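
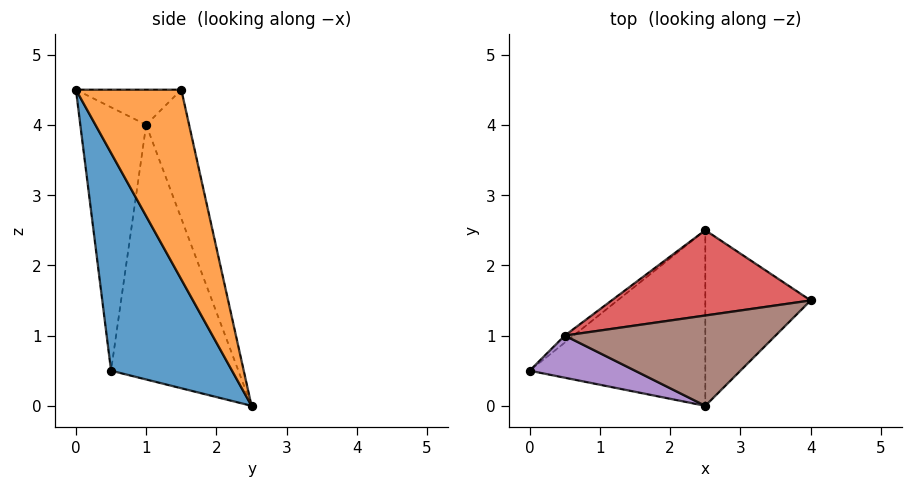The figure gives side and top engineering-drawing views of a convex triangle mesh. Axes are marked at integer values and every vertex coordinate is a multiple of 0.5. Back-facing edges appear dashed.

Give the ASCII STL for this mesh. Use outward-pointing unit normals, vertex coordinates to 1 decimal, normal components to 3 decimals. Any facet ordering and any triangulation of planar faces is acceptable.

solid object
 facet normal 0.516 -0.749 -0.416
  outer loop
   vertex 2.5 0.0 4.5
   vertex 0.0 0.5 0.5
   vertex 2.5 2.5 0.0
  endloop
 endfacet
 facet normal 0.658 -0.658 -0.366
  outer loop
   vertex 2.5 0.0 4.5
   vertex 2.5 2.5 0.0
   vertex 4.0 1.5 4.5
  endloop
 endfacet
 facet normal -0.627 0.779 -0.022
  outer loop
   vertex 0.5 1.0 4.0
   vertex 2.5 2.5 0.0
   vertex 0.0 0.5 0.5
  endloop
 endfacet
 facet normal -0.174 0.947 0.268
  outer loop
   vertex 0.5 1.0 4.0
   vertex 4.0 1.5 4.5
   vertex 2.5 2.5 0.0
  endloop
 endfacet
 facet normal -0.477 -0.858 0.191
  outer loop
   vertex 0.5 1.0 4.0
   vertex 0.0 0.5 0.5
   vertex 2.5 0.0 4.5
  endloop
 endfacet
 facet normal -0.162 0.162 0.973
  outer loop
   vertex 0.5 1.0 4.0
   vertex 2.5 0.0 4.5
   vertex 4.0 1.5 4.5
  endloop
 endfacet
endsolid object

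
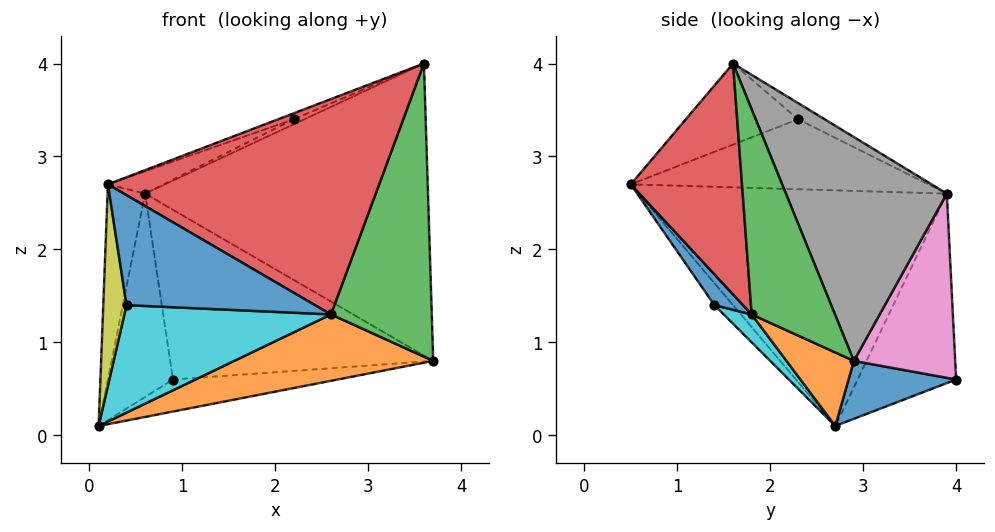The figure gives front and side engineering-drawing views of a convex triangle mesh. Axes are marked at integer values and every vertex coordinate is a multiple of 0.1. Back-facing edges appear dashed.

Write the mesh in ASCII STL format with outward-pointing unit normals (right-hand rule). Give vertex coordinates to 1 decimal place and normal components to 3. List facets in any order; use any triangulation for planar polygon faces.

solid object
 facet normal 0.170 0.261 -0.950
  outer loop
   vertex 0.9 4.0 0.6
   vertex 3.7 2.9 0.8
   vertex 0.1 2.7 0.1
  endloop
 endfacet
 facet normal 0.188 -0.556 -0.809
  outer loop
   vertex 2.6 1.8 1.3
   vertex 0.1 2.7 0.1
   vertex 3.7 2.9 0.8
  endloop
 endfacet
 facet normal 0.612 -0.739 -0.281
  outer loop
   vertex 2.6 1.8 1.3
   vertex 3.7 2.9 0.8
   vertex 3.6 1.6 4.0
  endloop
 endfacet
 facet normal 0.371 -0.906 -0.205
  outer loop
   vertex 2.6 1.8 1.3
   vertex 3.6 1.6 4.0
   vertex 0.2 0.5 2.7
  endloop
 endfacet
 facet normal -0.983 0.120 0.139
  outer loop
   vertex 0.6 3.9 2.6
   vertex 0.1 2.7 0.1
   vertex 0.2 0.5 2.7
  endloop
 endfacet
 facet normal -0.831 0.548 -0.097
  outer loop
   vertex 0.6 3.9 2.6
   vertex 0.9 4.0 0.6
   vertex 0.1 2.7 0.1
  endloop
 endfacet
 facet normal 0.358 0.928 0.100
  outer loop
   vertex 0.6 3.9 2.6
   vertex 3.7 2.9 0.8
   vertex 0.9 4.0 0.6
  endloop
 endfacet
 facet normal 0.464 0.816 0.346
  outer loop
   vertex 0.6 3.9 2.6
   vertex 3.6 1.6 4.0
   vertex 3.7 2.9 0.8
  endloop
 endfacet
 facet normal -0.527 -0.659 -0.537
  outer loop
   vertex 0.4 1.4 1.4
   vertex 0.2 0.5 2.7
   vertex 0.1 2.7 0.1
  endloop
 endfacet
 facet normal 0.094 -0.693 -0.715
  outer loop
   vertex 0.4 1.4 1.4
   vertex 0.1 2.7 0.1
   vertex 2.6 1.8 1.3
  endloop
 endfacet
 facet normal 0.125 -0.825 -0.552
  outer loop
   vertex 0.4 1.4 1.4
   vertex 2.6 1.8 1.3
   vertex 0.2 0.5 2.7
  endloop
 endfacet
 facet normal -0.371 0.052 0.927
  outer loop
   vertex 2.2 2.3 3.4
   vertex 0.2 0.5 2.7
   vertex 3.6 1.6 4.0
  endloop
 endfacet
 facet normal -0.387 0.073 0.919
  outer loop
   vertex 2.2 2.3 3.4
   vertex 0.6 3.9 2.6
   vertex 0.2 0.5 2.7
  endloop
 endfacet
 facet normal -0.333 0.133 0.933
  outer loop
   vertex 2.2 2.3 3.4
   vertex 3.6 1.6 4.0
   vertex 0.6 3.9 2.6
  endloop
 endfacet
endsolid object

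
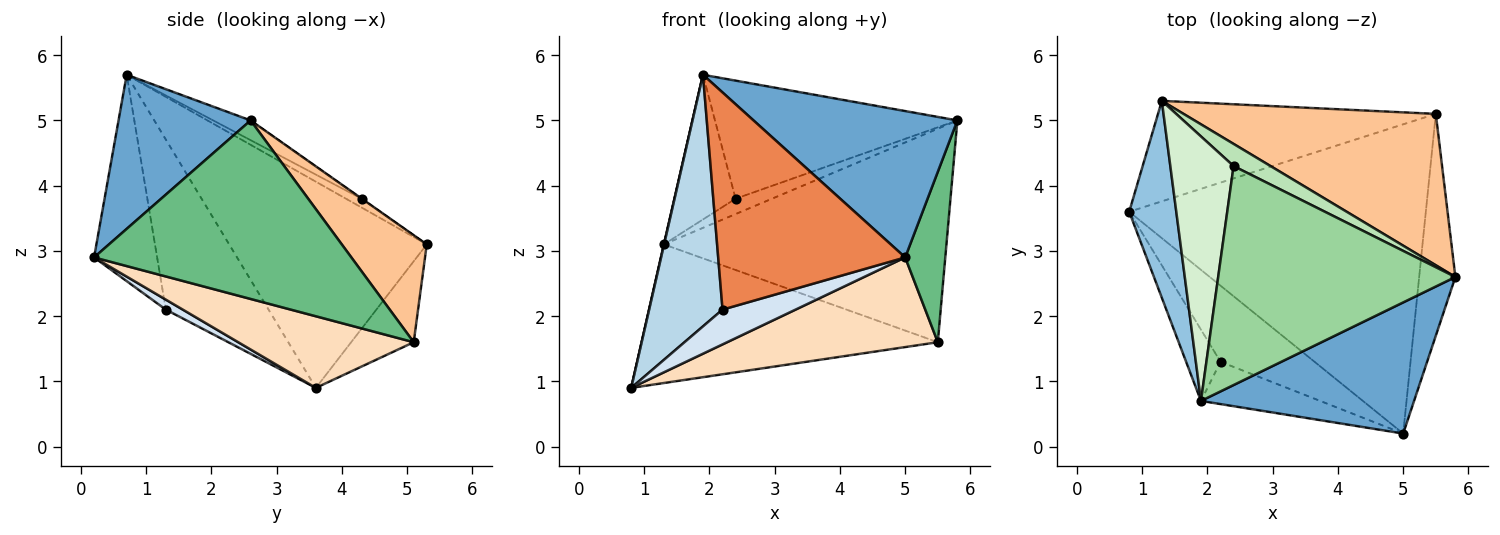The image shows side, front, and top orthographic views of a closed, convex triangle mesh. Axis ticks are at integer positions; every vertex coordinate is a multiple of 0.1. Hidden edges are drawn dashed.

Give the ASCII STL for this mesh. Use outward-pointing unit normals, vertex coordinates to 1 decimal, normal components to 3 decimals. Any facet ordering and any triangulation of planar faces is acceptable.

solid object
 facet normal 0.435 -0.671 0.601
  outer loop
   vertex 5.0 0.2 2.9
   vertex 5.8 2.6 5.0
   vertex 1.9 0.7 5.7
  endloop
 endfacet
 facet normal -0.975 -0.001 0.223
  outer loop
   vertex 1.3 5.3 3.1
   vertex 0.8 3.6 0.9
   vertex 1.9 0.7 5.7
  endloop
 endfacet
 facet normal -0.803 -0.574 -0.162
  outer loop
   vertex 2.2 1.3 2.1
   vertex 1.9 0.7 5.7
   vertex 0.8 3.6 0.9
  endloop
 endfacet
 facet normal 0.096 -0.414 -0.905
  outer loop
   vertex 2.2 1.3 2.1
   vertex 0.8 3.6 0.9
   vertex 5.0 0.2 2.9
  endloop
 endfacet
 facet normal -0.314 -0.932 -0.181
  outer loop
   vertex 2.2 1.3 2.1
   vertex 5.0 0.2 2.9
   vertex 1.9 0.7 5.7
  endloop
 endfacet
 facet normal -0.169 0.798 -0.578
  outer loop
   vertex 5.5 5.1 1.6
   vertex 0.8 3.6 0.9
   vertex 1.3 5.3 3.1
  endloop
 endfacet
 facet normal 0.238 0.792 0.562
  outer loop
   vertex 5.5 5.1 1.6
   vertex 1.3 5.3 3.1
   vertex 5.8 2.6 5.0
  endloop
 endfacet
 facet normal 0.226 -0.271 -0.936
  outer loop
   vertex 5.5 5.1 1.6
   vertex 5.0 0.2 2.9
   vertex 0.8 3.6 0.9
  endloop
 endfacet
 facet normal 0.969 -0.151 -0.197
  outer loop
   vertex 5.5 5.1 1.6
   vertex 5.8 2.6 5.0
   vertex 5.0 0.2 2.9
  endloop
 endfacet
 facet normal -0.073 0.473 0.878
  outer loop
   vertex 2.4 4.3 3.8
   vertex 1.9 0.7 5.7
   vertex 5.8 2.6 5.0
  endloop
 endfacet
 facet normal -0.005 0.569 0.822
  outer loop
   vertex 2.4 4.3 3.8
   vertex 5.8 2.6 5.0
   vertex 1.3 5.3 3.1
  endloop
 endfacet
 facet normal -0.121 0.476 0.871
  outer loop
   vertex 2.4 4.3 3.8
   vertex 1.3 5.3 3.1
   vertex 1.9 0.7 5.7
  endloop
 endfacet
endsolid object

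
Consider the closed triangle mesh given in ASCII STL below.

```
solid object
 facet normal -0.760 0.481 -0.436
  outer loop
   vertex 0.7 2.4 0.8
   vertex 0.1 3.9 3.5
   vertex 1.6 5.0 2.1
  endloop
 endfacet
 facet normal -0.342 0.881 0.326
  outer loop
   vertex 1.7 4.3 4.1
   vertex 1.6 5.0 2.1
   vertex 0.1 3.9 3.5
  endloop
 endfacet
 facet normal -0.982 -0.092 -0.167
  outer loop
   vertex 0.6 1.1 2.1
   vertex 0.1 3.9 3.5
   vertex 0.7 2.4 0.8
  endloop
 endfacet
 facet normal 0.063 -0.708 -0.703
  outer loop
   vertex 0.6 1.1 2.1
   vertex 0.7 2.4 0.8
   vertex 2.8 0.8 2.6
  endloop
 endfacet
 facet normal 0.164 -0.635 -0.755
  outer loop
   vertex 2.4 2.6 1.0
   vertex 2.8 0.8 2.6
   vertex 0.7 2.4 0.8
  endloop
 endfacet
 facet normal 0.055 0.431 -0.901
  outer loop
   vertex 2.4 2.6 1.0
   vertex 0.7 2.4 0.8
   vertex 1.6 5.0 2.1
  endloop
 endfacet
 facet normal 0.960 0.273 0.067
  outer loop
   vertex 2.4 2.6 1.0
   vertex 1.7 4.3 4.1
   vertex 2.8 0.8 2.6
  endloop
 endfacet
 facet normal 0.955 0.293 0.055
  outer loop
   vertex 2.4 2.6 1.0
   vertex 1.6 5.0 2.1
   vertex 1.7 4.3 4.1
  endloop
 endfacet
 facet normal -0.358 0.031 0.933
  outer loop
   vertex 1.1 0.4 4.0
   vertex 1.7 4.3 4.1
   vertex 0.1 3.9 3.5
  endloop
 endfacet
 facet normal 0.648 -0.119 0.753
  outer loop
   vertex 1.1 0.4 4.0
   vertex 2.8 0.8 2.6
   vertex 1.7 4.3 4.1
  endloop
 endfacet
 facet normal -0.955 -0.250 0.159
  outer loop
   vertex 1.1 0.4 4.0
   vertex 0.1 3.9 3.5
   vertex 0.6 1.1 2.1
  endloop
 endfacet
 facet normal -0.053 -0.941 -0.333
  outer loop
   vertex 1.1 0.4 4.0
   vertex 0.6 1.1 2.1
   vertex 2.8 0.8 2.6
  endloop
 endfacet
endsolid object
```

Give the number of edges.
18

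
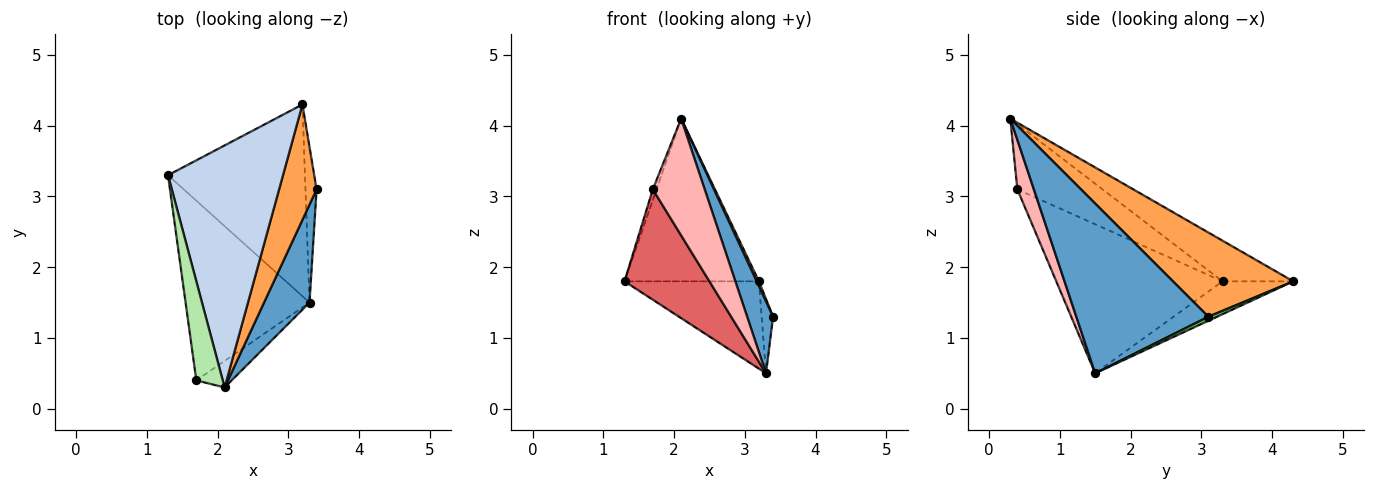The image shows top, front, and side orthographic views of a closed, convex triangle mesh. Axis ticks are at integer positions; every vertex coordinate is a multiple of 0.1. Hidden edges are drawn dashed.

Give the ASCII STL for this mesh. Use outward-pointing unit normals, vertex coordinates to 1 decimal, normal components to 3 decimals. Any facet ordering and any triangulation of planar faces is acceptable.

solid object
 facet normal 0.949 -0.186 0.254
  outer loop
   vertex 3.3 1.5 0.5
   vertex 3.4 3.1 1.3
   vertex 2.1 0.3 4.1
  endloop
 endfacet
 facet normal -0.282 0.535 0.796
  outer loop
   vertex 3.2 4.3 1.8
   vertex 1.3 3.3 1.8
   vertex 2.1 0.3 4.1
  endloop
 endfacet
 facet normal 0.913 -0.017 0.407
  outer loop
   vertex 3.2 4.3 1.8
   vertex 2.1 0.3 4.1
   vertex 3.4 3.1 1.3
  endloop
 endfacet
 facet normal -0.213 0.405 -0.889
  outer loop
   vertex 3.2 4.3 1.8
   vertex 3.3 1.5 0.5
   vertex 1.3 3.3 1.8
  endloop
 endfacet
 facet normal 0.312 0.409 -0.857
  outer loop
   vertex 3.2 4.3 1.8
   vertex 3.4 3.1 1.3
   vertex 3.3 1.5 0.5
  endloop
 endfacet
 facet normal -0.926 0.040 0.375
  outer loop
   vertex 1.7 0.4 3.1
   vertex 2.1 0.3 4.1
   vertex 1.3 3.3 1.8
  endloop
 endfacet
 facet normal -0.716 -0.365 -0.595
  outer loop
   vertex 1.7 0.4 3.1
   vertex 1.3 3.3 1.8
   vertex 3.3 1.5 0.5
  endloop
 endfacet
 facet normal 0.296 -0.931 -0.212
  outer loop
   vertex 1.7 0.4 3.1
   vertex 3.3 1.5 0.5
   vertex 2.1 0.3 4.1
  endloop
 endfacet
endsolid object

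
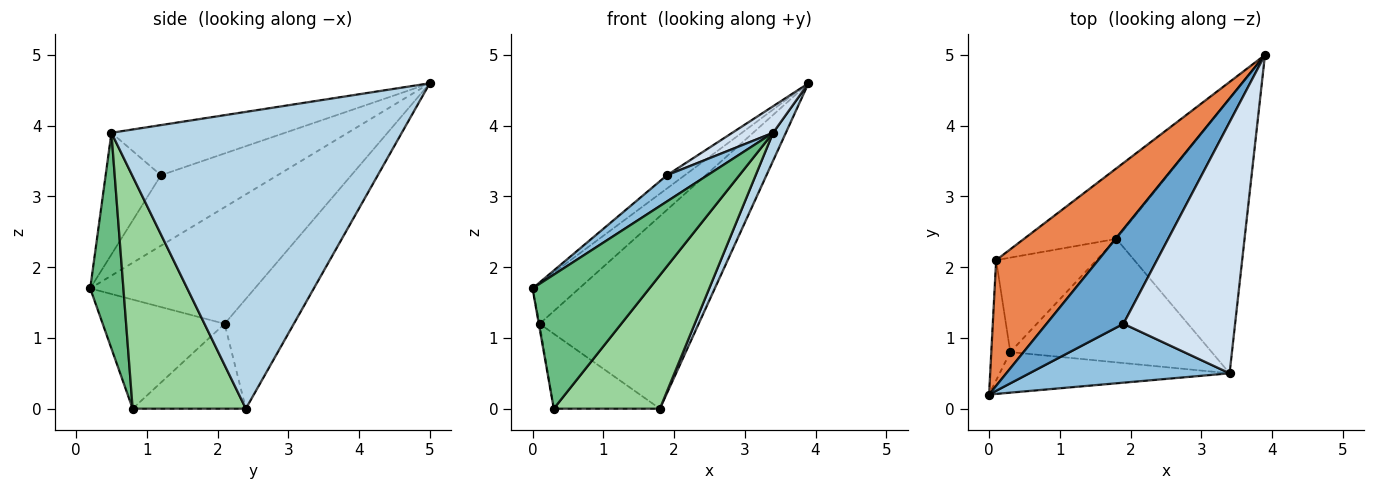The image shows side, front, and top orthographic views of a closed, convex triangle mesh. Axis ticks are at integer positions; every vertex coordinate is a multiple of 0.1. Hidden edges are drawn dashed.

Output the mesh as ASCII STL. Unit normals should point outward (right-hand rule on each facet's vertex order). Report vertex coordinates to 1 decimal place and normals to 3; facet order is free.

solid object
 facet normal -0.672 0.103 0.734
  outer loop
   vertex 1.9 1.2 3.3
   vertex 3.9 5.0 4.6
   vertex 0.0 0.2 1.7
  endloop
 endfacet
 facet normal -0.485 -0.356 0.799
  outer loop
   vertex 3.4 0.5 3.9
   vertex 1.9 1.2 3.3
   vertex 0.0 0.2 1.7
  endloop
 endfacet
 facet normal 0.917 -0.040 -0.396
  outer loop
   vertex 3.4 0.5 3.9
   vertex 1.8 2.4 0.0
   vertex 3.9 5.0 4.6
  endloop
 endfacet
 facet normal -0.408 -0.096 0.908
  outer loop
   vertex 3.4 0.5 3.9
   vertex 3.9 5.0 4.6
   vertex 1.9 1.2 3.3
  endloop
 endfacet
 facet normal -0.736 0.208 0.645
  outer loop
   vertex 0.1 2.1 1.2
   vertex 0.0 0.2 1.7
   vertex 3.9 5.0 4.6
  endloop
 endfacet
 facet normal -0.378 0.869 -0.319
  outer loop
   vertex 0.1 2.1 1.2
   vertex 3.9 5.0 4.6
   vertex 1.8 2.4 0.0
  endloop
 endfacet
 facet normal -0.985 0.007 -0.171
  outer loop
   vertex 0.3 0.8 0.0
   vertex 0.0 0.2 1.7
   vertex 0.1 2.1 1.2
  endloop
 endfacet
 facet normal -0.552 0.518 -0.653
  outer loop
   vertex 0.3 0.8 0.0
   vertex 0.1 2.1 1.2
   vertex 1.8 2.4 0.0
  endloop
 endfacet
 facet normal 0.262 -0.924 -0.280
  outer loop
   vertex 0.3 0.8 0.0
   vertex 3.4 0.5 3.9
   vertex 0.0 0.2 1.7
  endloop
 endfacet
 facet normal 0.617 -0.578 -0.535
  outer loop
   vertex 0.3 0.8 0.0
   vertex 1.8 2.4 0.0
   vertex 3.4 0.5 3.9
  endloop
 endfacet
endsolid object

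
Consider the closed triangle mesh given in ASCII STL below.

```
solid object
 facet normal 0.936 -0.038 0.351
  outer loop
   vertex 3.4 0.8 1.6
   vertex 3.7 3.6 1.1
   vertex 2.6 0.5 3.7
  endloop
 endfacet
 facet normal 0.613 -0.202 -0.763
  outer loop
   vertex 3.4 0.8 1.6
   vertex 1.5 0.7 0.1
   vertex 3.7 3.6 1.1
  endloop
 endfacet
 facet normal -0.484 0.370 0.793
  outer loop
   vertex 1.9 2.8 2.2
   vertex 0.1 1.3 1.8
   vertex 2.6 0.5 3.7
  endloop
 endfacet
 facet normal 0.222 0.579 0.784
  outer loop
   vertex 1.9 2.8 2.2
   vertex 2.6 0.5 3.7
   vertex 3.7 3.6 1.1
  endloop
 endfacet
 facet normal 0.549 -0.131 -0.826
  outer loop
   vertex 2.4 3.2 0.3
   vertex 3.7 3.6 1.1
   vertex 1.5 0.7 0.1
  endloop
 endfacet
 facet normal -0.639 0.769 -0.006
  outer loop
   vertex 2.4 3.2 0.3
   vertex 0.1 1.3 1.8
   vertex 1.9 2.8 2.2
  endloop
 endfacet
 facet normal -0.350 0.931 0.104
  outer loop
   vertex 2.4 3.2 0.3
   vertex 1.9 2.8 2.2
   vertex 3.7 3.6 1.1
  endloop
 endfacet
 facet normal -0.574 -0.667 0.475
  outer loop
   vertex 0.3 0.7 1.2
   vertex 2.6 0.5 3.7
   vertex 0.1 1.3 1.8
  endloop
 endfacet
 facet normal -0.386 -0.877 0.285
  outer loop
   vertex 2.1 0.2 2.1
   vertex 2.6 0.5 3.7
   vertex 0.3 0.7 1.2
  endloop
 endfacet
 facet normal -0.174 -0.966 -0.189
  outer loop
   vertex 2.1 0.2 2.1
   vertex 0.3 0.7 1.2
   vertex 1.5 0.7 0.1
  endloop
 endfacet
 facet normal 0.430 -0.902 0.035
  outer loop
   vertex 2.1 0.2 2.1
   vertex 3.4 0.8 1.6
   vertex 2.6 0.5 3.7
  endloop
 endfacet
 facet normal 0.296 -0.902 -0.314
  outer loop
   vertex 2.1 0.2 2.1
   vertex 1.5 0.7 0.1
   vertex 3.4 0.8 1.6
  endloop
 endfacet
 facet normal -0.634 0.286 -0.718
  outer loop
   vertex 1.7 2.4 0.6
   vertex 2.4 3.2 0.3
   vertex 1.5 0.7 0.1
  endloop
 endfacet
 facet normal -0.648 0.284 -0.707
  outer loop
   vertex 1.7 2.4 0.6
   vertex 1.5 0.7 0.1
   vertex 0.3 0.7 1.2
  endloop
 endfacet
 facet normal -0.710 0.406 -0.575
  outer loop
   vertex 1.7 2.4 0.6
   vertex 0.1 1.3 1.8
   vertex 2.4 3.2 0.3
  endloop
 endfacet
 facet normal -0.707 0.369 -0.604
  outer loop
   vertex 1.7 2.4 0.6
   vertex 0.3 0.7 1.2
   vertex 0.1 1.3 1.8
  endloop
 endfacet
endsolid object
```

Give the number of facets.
16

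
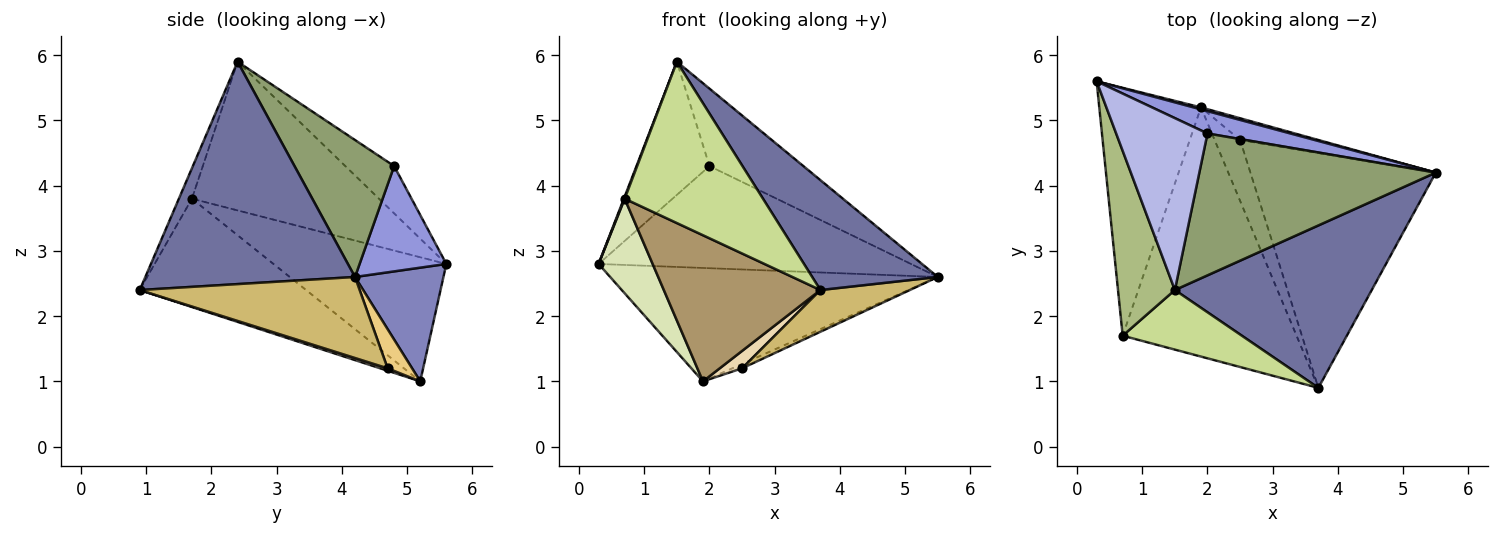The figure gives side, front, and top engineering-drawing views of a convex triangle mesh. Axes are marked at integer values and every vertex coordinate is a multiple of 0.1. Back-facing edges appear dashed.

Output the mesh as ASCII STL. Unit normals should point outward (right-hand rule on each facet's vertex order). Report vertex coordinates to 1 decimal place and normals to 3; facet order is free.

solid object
 facet normal 0.683 -0.409 0.605
  outer loop
   vertex 1.5 2.4 5.9
   vertex 3.7 0.9 2.4
   vertex 5.5 4.2 2.6
  endloop
 endfacet
 facet normal 0.261 0.965 0.017
  outer loop
   vertex 1.9 5.2 1.0
   vertex 0.3 5.6 2.8
   vertex 5.5 4.2 2.6
  endloop
 endfacet
 facet normal 0.262 0.943 0.206
  outer loop
   vertex 2.0 4.8 4.3
   vertex 5.5 4.2 2.6
   vertex 0.3 5.6 2.8
  endloop
 endfacet
 facet normal -0.379 0.567 0.732
  outer loop
   vertex 2.0 4.8 4.3
   vertex 0.3 5.6 2.8
   vertex 1.5 2.4 5.9
  endloop
 endfacet
 facet normal 0.453 0.427 0.782
  outer loop
   vertex 2.0 4.8 4.3
   vertex 1.5 2.4 5.9
   vertex 5.5 4.2 2.6
  endloop
 endfacet
 facet normal -0.934 -0.004 0.357
  outer loop
   vertex 0.7 1.7 3.8
   vertex 1.5 2.4 5.9
   vertex 0.3 5.6 2.8
  endloop
 endfacet
 facet normal -0.088 -0.934 0.345
  outer loop
   vertex 0.7 1.7 3.8
   vertex 3.7 0.9 2.4
   vertex 1.5 2.4 5.9
  endloop
 endfacet
 facet normal -0.752 -0.235 -0.616
  outer loop
   vertex 0.7 1.7 3.8
   vertex 0.3 5.6 2.8
   vertex 1.9 5.2 1.0
  endloop
 endfacet
 facet normal -0.473 -0.446 -0.760
  outer loop
   vertex 0.7 1.7 3.8
   vertex 1.9 5.2 1.0
   vertex 3.7 0.9 2.4
  endloop
 endfacet
 facet normal 0.395 -0.161 -0.904
  outer loop
   vertex 2.5 4.7 1.2
   vertex 5.5 4.2 2.6
   vertex 3.7 0.9 2.4
  endloop
 endfacet
 facet normal 0.440 0.176 -0.880
  outer loop
   vertex 2.5 4.7 1.2
   vertex 1.9 5.2 1.0
   vertex 5.5 4.2 2.6
  endloop
 endfacet
 facet normal 0.091 -0.274 -0.958
  outer loop
   vertex 2.5 4.7 1.2
   vertex 3.7 0.9 2.4
   vertex 1.9 5.2 1.0
  endloop
 endfacet
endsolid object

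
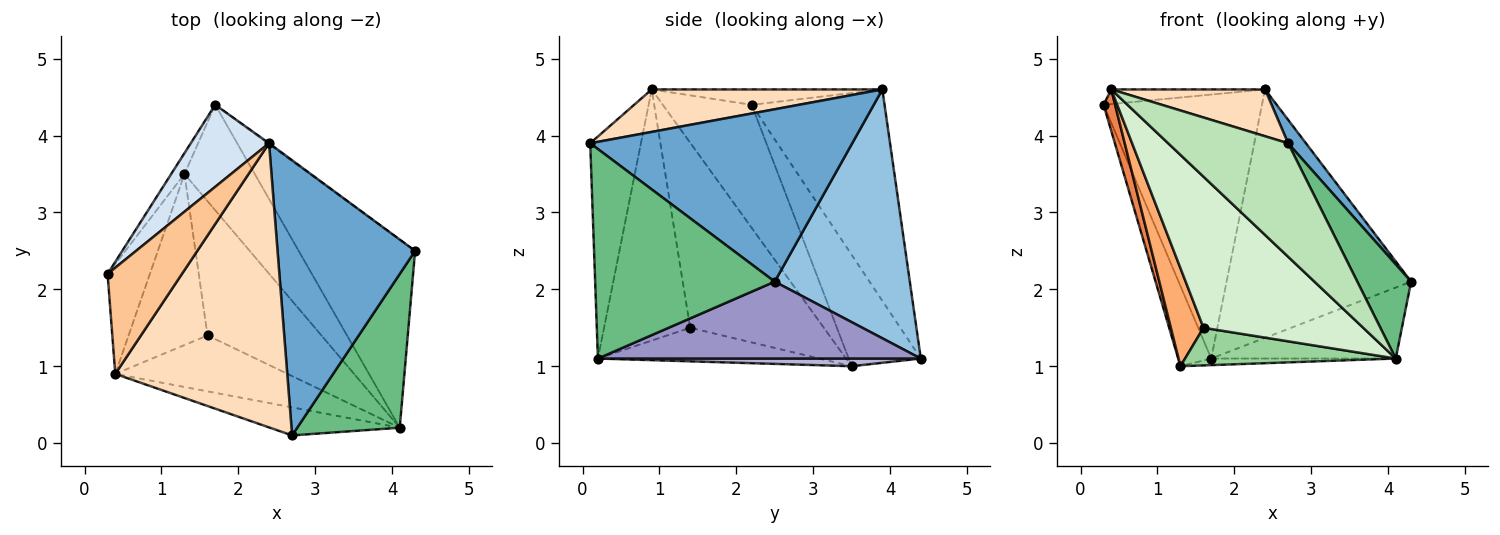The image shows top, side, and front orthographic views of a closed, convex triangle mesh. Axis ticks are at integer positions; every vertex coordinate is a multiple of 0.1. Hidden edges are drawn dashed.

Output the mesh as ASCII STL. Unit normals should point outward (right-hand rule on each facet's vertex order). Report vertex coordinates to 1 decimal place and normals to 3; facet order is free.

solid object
 facet normal 0.780 -0.053 0.623
  outer loop
   vertex 2.4 3.9 4.6
   vertex 2.7 0.1 3.9
   vertex 4.3 2.5 2.1
  endloop
 endfacet
 facet normal 0.591 0.807 -0.003
  outer loop
   vertex 1.7 4.4 1.1
   vertex 2.4 3.9 4.6
   vertex 4.3 2.5 2.1
  endloop
 endfacet
 facet normal -0.904 0.414 -0.108
  outer loop
   vertex 1.7 4.4 1.1
   vertex 1.3 3.5 1.0
   vertex 0.3 2.2 4.4
  endloop
 endfacet
 facet normal -0.625 0.745 0.232
  outer loop
   vertex 1.7 4.4 1.1
   vertex 0.3 2.2 4.4
   vertex 2.4 3.9 4.6
  endloop
 endfacet
 facet normal -0.939 -0.122 -0.323
  outer loop
   vertex 0.4 0.9 4.6
   vertex 0.3 2.2 4.4
   vertex 1.3 3.5 1.0
  endloop
 endfacet
 facet normal -0.897 -0.219 -0.383
  outer loop
   vertex 0.4 0.9 4.6
   vertex 1.3 3.5 1.0
   vertex 1.6 1.4 1.5
  endloop
 endfacet
 facet normal -0.201 0.134 0.970
  outer loop
   vertex 0.4 0.9 4.6
   vertex 2.4 3.9 4.6
   vertex 0.3 2.2 4.4
  endloop
 endfacet
 facet normal 0.237 -0.158 0.959
  outer loop
   vertex 0.4 0.9 4.6
   vertex 2.7 0.1 3.9
   vertex 2.4 3.9 4.6
  endloop
 endfacet
 facet normal 0.867 -0.260 0.424
  outer loop
   vertex 4.1 0.2 1.1
   vertex 4.3 2.5 2.1
   vertex 2.7 0.1 3.9
  endloop
 endfacet
 facet normal -0.273 -0.260 -0.926
  outer loop
   vertex 4.1 0.2 1.1
   vertex 1.6 1.4 1.5
   vertex 1.3 3.5 1.0
  endloop
 endfacet
 facet normal -0.380 -0.898 -0.222
  outer loop
   vertex 4.1 0.2 1.1
   vertex 2.7 0.1 3.9
   vertex 0.4 0.9 4.6
  endloop
 endfacet
 facet normal -0.451 -0.837 -0.310
  outer loop
   vertex 4.1 0.2 1.1
   vertex 0.4 0.9 4.6
   vertex 1.6 1.4 1.5
  endloop
 endfacet
 facet normal 0.526 0.300 -0.796
  outer loop
   vertex 4.1 0.2 1.1
   vertex 1.7 4.4 1.1
   vertex 4.3 2.5 2.1
  endloop
 endfacet
 facet normal 0.109 0.062 -0.992
  outer loop
   vertex 4.1 0.2 1.1
   vertex 1.3 3.5 1.0
   vertex 1.7 4.4 1.1
  endloop
 endfacet
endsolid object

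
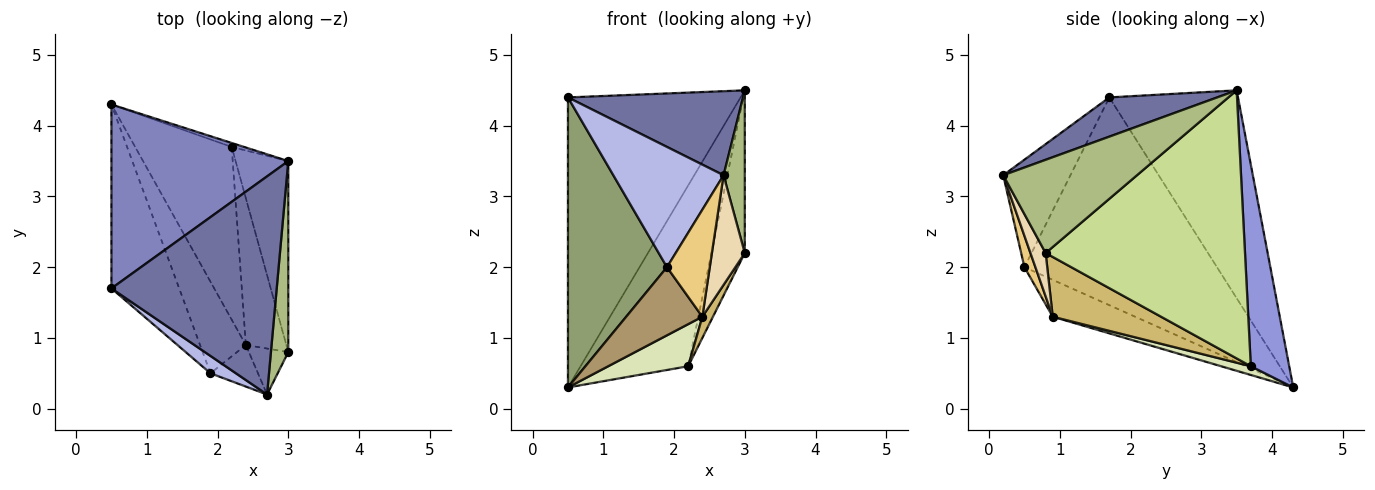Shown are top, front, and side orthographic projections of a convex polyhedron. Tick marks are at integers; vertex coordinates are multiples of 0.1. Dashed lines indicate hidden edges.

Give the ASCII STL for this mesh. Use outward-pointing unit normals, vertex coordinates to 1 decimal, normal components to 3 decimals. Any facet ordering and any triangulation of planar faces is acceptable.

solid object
 facet normal 0.216 -0.351 0.911
  outer loop
   vertex 2.7 0.2 3.3
   vertex 3.0 3.5 4.5
   vertex 0.5 1.7 4.4
  endloop
 endfacet
 facet normal -0.533 0.715 0.453
  outer loop
   vertex 0.5 4.3 0.3
   vertex 0.5 1.7 4.4
   vertex 3.0 3.5 4.5
  endloop
 endfacet
 facet normal 0.336 0.942 -0.021
  outer loop
   vertex 2.2 3.7 0.6
   vertex 0.5 4.3 0.3
   vertex 3.0 3.5 4.5
  endloop
 endfacet
 facet normal -0.517 -0.847 0.122
  outer loop
   vertex 1.9 0.5 2.0
   vertex 2.7 0.2 3.3
   vertex 0.5 1.7 4.4
  endloop
 endfacet
 facet normal -0.854 -0.439 -0.279
  outer loop
   vertex 1.9 0.5 2.0
   vertex 0.5 1.7 4.4
   vertex 0.5 4.3 0.3
  endloop
 endfacet
 facet normal 0.971 -0.154 0.181
  outer loop
   vertex 3.0 0.8 2.2
   vertex 3.0 3.5 4.5
   vertex 2.7 0.2 3.3
  endloop
 endfacet
 facet normal 0.968 0.162 -0.190
  outer loop
   vertex 3.0 0.8 2.2
   vertex 2.2 3.7 0.6
   vertex 3.0 3.5 4.5
  endloop
 endfacet
 facet normal 0.088 -0.236 -0.968
  outer loop
   vertex 2.4 0.9 1.3
   vertex 0.5 4.3 0.3
   vertex 2.2 3.7 0.6
  endloop
 endfacet
 facet normal -0.542 -0.501 -0.674
  outer loop
   vertex 2.4 0.9 1.3
   vertex 1.9 0.5 2.0
   vertex 0.5 4.3 0.3
  endloop
 endfacet
 facet normal 0.825 -0.081 -0.559
  outer loop
   vertex 2.4 0.9 1.3
   vertex 2.2 3.7 0.6
   vertex 3.0 0.8 2.2
  endloop
 endfacet
 facet normal 0.232 -0.907 -0.352
  outer loop
   vertex 2.4 0.9 1.3
   vertex 2.7 0.2 3.3
   vertex 1.9 0.5 2.0
  endloop
 endfacet
 facet normal 0.392 -0.848 -0.356
  outer loop
   vertex 2.4 0.9 1.3
   vertex 3.0 0.8 2.2
   vertex 2.7 0.2 3.3
  endloop
 endfacet
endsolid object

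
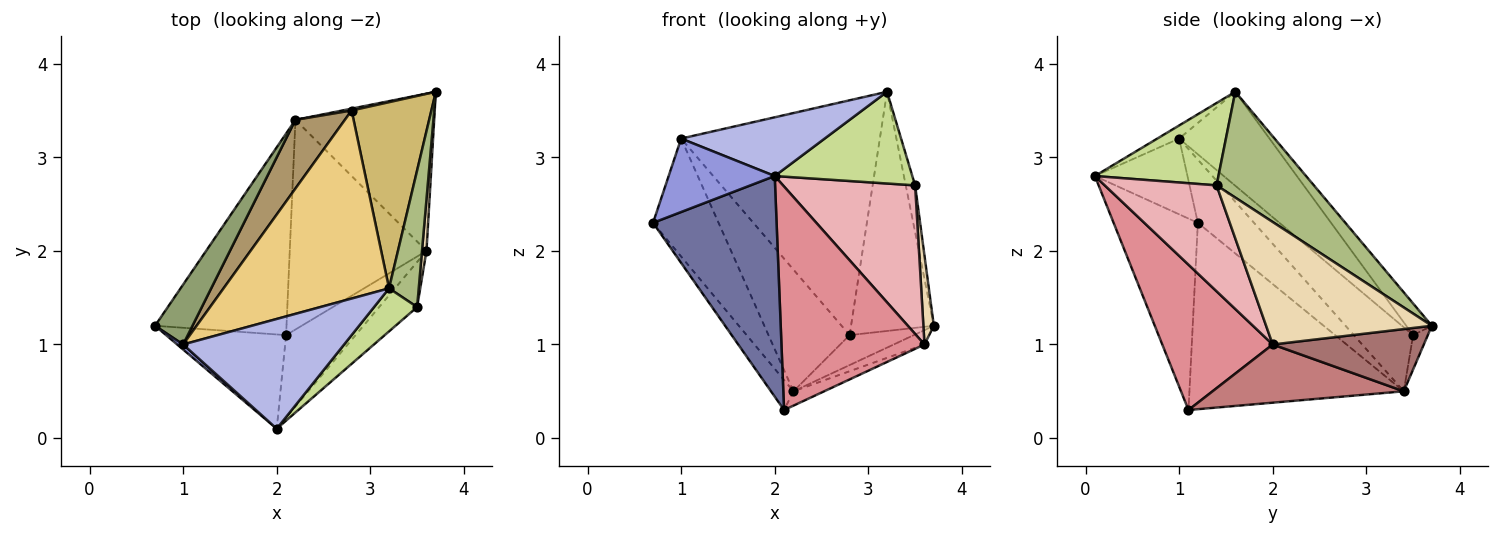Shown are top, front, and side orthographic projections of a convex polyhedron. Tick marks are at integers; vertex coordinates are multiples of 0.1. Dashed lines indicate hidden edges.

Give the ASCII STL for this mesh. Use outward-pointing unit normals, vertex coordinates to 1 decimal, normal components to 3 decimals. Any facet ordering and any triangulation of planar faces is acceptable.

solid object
 facet normal -0.531 -0.779 -0.333
  outer loop
   vertex 2.1 1.1 0.3
   vertex 2.0 0.1 2.8
   vertex 0.7 1.2 2.3
  endloop
 endfacet
 facet normal -0.814 0.085 -0.574
  outer loop
   vertex 2.2 3.4 0.5
   vertex 2.1 1.1 0.3
   vertex 0.7 1.2 2.3
  endloop
 endfacet
 facet normal -0.657 -0.752 0.052
  outer loop
   vertex 1.0 1.0 3.2
   vertex 0.7 1.2 2.3
   vertex 2.0 0.1 2.8
  endloop
 endfacet
 facet normal -0.072 -0.470 0.880
  outer loop
   vertex 1.0 1.0 3.2
   vertex 2.0 0.1 2.8
   vertex 3.2 1.6 3.7
  endloop
 endfacet
 facet normal -0.607 0.708 0.360
  outer loop
   vertex 1.0 1.0 3.2
   vertex 2.2 3.4 0.5
   vertex 0.7 1.2 2.3
  endloop
 endfacet
 facet normal 0.959 0.092 0.269
  outer loop
   vertex 3.5 1.4 2.7
   vertex 3.7 3.7 1.2
   vertex 3.2 1.6 3.7
  endloop
 endfacet
 facet normal 0.631 -0.702 0.330
  outer loop
   vertex 3.5 1.4 2.7
   vertex 3.2 1.6 3.7
   vertex 2.0 0.1 2.8
  endloop
 endfacet
 facet normal -0.223 0.973 0.061
  outer loop
   vertex 2.8 3.5 1.1
   vertex 3.7 3.7 1.2
   vertex 2.2 3.4 0.5
  endloop
 endfacet
 facet normal -0.537 0.735 0.414
  outer loop
   vertex 2.8 3.5 1.1
   vertex 2.2 3.4 0.5
   vertex 1.0 1.0 3.2
  endloop
 endfacet
 facet normal -0.237 0.767 0.597
  outer loop
   vertex 2.8 3.5 1.1
   vertex 3.2 1.6 3.7
   vertex 3.7 3.7 1.2
  endloop
 endfacet
 facet normal -0.334 0.736 0.589
  outer loop
   vertex 2.8 3.5 1.1
   vertex 1.0 1.0 3.2
   vertex 3.2 1.6 3.7
  endloop
 endfacet
 facet normal 0.997 -0.063 0.036
  outer loop
   vertex 3.6 2.0 1.0
   vertex 3.7 3.7 1.2
   vertex 3.5 1.4 2.7
  endloop
 endfacet
 facet normal 0.408 0.083 -0.909
  outer loop
   vertex 3.6 2.0 1.0
   vertex 2.2 3.4 0.5
   vertex 3.7 3.7 1.2
  endloop
 endfacet
 facet normal 0.391 0.063 -0.918
  outer loop
   vertex 3.6 2.0 1.0
   vertex 2.1 1.1 0.3
   vertex 2.2 3.4 0.5
  endloop
 endfacet
 facet normal 0.587 -0.760 -0.280
  outer loop
   vertex 3.6 2.0 1.0
   vertex 2.0 0.1 2.8
   vertex 2.1 1.1 0.3
  endloop
 endfacet
 facet normal 0.629 -0.744 -0.225
  outer loop
   vertex 3.6 2.0 1.0
   vertex 3.5 1.4 2.7
   vertex 2.0 0.1 2.8
  endloop
 endfacet
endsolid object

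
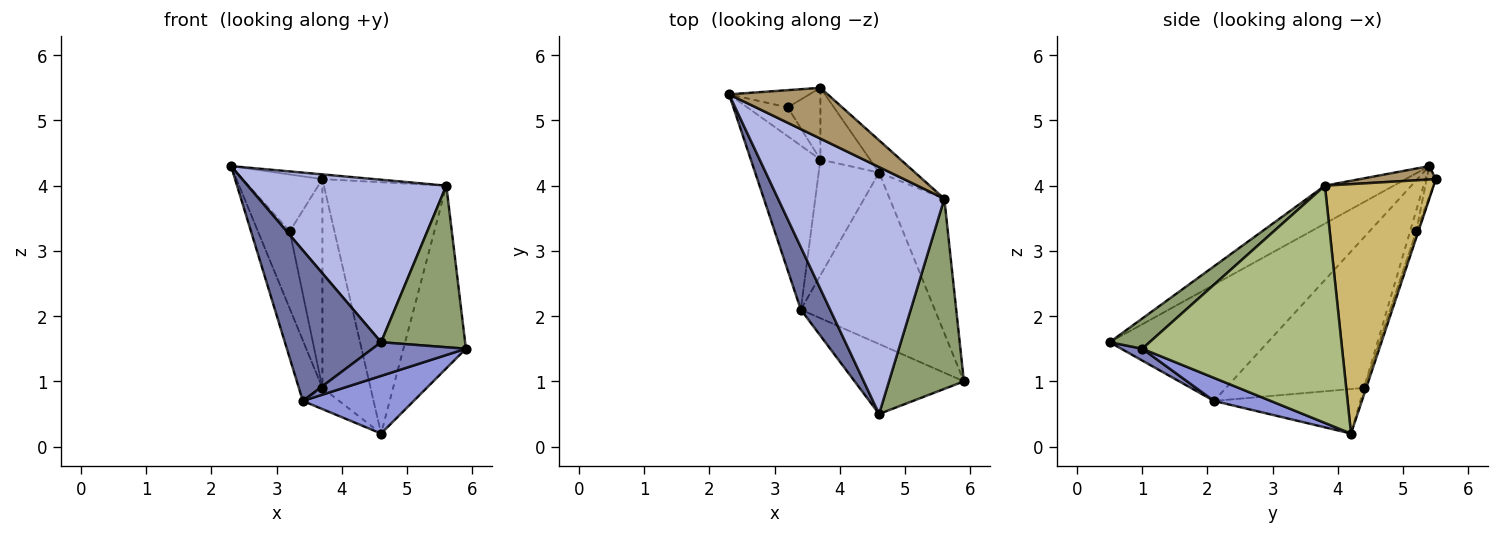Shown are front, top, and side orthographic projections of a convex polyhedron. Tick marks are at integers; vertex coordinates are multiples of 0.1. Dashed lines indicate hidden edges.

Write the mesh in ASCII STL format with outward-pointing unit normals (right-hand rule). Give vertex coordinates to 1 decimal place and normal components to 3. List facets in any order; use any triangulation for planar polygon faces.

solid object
 facet normal -0.835 -0.508 0.210
  outer loop
   vertex 3.4 2.1 0.7
   vertex 4.6 0.5 1.6
   vertex 2.3 5.4 4.3
  endloop
 endfacet
 facet normal 0.097 -0.432 -0.897
  outer loop
   vertex 3.4 2.1 0.7
   vertex 5.9 1.0 1.5
   vertex 4.6 0.5 1.6
  endloop
 endfacet
 facet normal 0.161 -0.315 -0.935
  outer loop
   vertex 3.4 2.1 0.7
   vertex 4.6 4.2 0.2
   vertex 5.9 1.0 1.5
  endloop
 endfacet
 facet normal -0.187 -0.540 0.821
  outer loop
   vertex 5.6 3.8 4.0
   vertex 2.3 5.4 4.3
   vertex 4.6 0.5 1.6
  endloop
 endfacet
 facet normal 0.294 -0.619 0.728
  outer loop
   vertex 5.6 3.8 4.0
   vertex 4.6 0.5 1.6
   vertex 5.9 1.0 1.5
  endloop
 endfacet
 facet normal 0.932 0.292 -0.215
  outer loop
   vertex 5.6 3.8 4.0
   vertex 5.9 1.0 1.5
   vertex 4.6 4.2 0.2
  endloop
 endfacet
 facet normal -0.897 0.153 -0.414
  outer loop
   vertex 3.7 4.4 0.9
   vertex 3.4 2.1 0.7
   vertex 2.3 5.4 4.3
  endloop
 endfacet
 facet normal -0.587 0.146 -0.796
  outer loop
   vertex 3.7 4.4 0.9
   vertex 4.6 4.2 0.2
   vertex 3.4 2.1 0.7
  endloop
 endfacet
 facet normal 0.134 0.092 0.987
  outer loop
   vertex 3.7 5.5 4.1
   vertex 2.3 5.4 4.3
   vertex 5.6 3.8 4.0
  endloop
 endfacet
 facet normal 0.661 0.744 -0.096
  outer loop
   vertex 3.7 5.5 4.1
   vertex 5.6 3.8 4.0
   vertex 4.6 4.2 0.2
  endloop
 endfacet
 facet normal -0.043 0.945 -0.325
  outer loop
   vertex 3.7 5.5 4.1
   vertex 4.6 4.2 0.2
   vertex 3.7 4.4 0.9
  endloop
 endfacet
 facet normal -0.178 0.922 -0.344
  outer loop
   vertex 3.2 5.2 3.3
   vertex 3.7 4.4 0.9
   vertex 2.3 5.4 4.3
  endloop
 endfacet
 facet normal -0.109 0.951 -0.288
  outer loop
   vertex 3.2 5.2 3.3
   vertex 2.3 5.4 4.3
   vertex 3.7 5.5 4.1
  endloop
 endfacet
 facet normal -0.047 0.945 -0.325
  outer loop
   vertex 3.2 5.2 3.3
   vertex 3.7 5.5 4.1
   vertex 3.7 4.4 0.9
  endloop
 endfacet
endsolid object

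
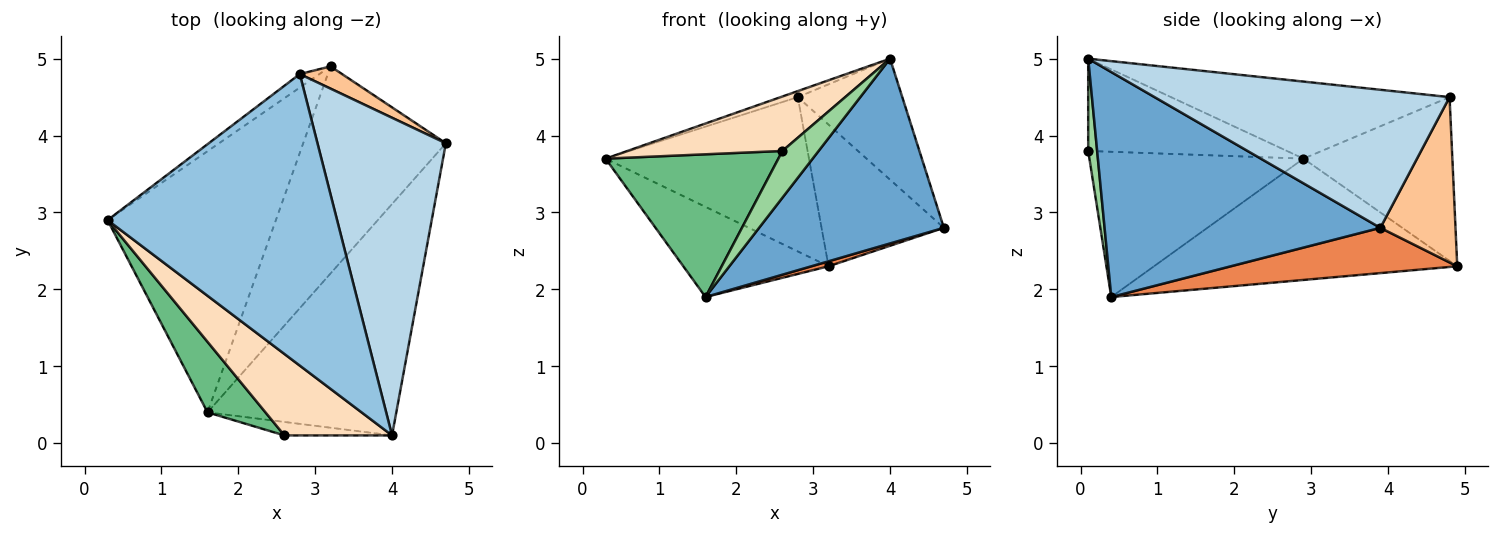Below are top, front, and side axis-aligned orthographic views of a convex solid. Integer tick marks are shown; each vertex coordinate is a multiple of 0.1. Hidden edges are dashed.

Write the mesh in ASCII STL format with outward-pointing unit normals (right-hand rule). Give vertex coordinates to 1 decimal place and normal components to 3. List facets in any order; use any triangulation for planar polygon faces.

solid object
 facet normal 0.682 -0.457 -0.572
  outer loop
   vertex 1.6 0.4 1.9
   vertex 4.7 3.9 2.8
   vertex 4.0 0.1 5.0
  endloop
 endfacet
 facet normal -0.318 0.020 0.948
  outer loop
   vertex 2.8 4.8 4.5
   vertex 0.3 2.9 3.7
   vertex 4.0 0.1 5.0
  endloop
 endfacet
 facet normal 0.709 0.251 0.659
  outer loop
   vertex 2.8 4.8 4.5
   vertex 4.0 0.1 5.0
   vertex 4.7 3.9 2.8
  endloop
 endfacet
 facet normal -0.563 0.270 -0.781
  outer loop
   vertex 3.2 4.9 2.3
   vertex 1.6 0.4 1.9
   vertex 0.3 2.9 3.7
  endloop
 endfacet
 facet normal 0.302 -0.023 -0.953
  outer loop
   vertex 3.2 4.9 2.3
   vertex 4.7 3.9 2.8
   vertex 1.6 0.4 1.9
  endloop
 endfacet
 facet normal -0.589 0.805 -0.071
  outer loop
   vertex 3.2 4.9 2.3
   vertex 0.3 2.9 3.7
   vertex 2.8 4.8 4.5
  endloop
 endfacet
 facet normal 0.519 0.845 0.133
  outer loop
   vertex 3.2 4.9 2.3
   vertex 2.8 4.8 4.5
   vertex 4.7 3.9 2.8
  endloop
 endfacet
 facet normal -0.580 -0.453 0.677
  outer loop
   vertex 2.6 0.1 3.8
   vertex 4.0 0.1 5.0
   vertex 0.3 2.9 3.7
  endloop
 endfacet
 facet normal -0.743 -0.600 0.296
  outer loop
   vertex 2.6 0.1 3.8
   vertex 0.3 2.9 3.7
   vertex 1.6 0.4 1.9
  endloop
 endfacet
 facet normal 0.231 -0.935 -0.269
  outer loop
   vertex 2.6 0.1 3.8
   vertex 1.6 0.4 1.9
   vertex 4.0 0.1 5.0
  endloop
 endfacet
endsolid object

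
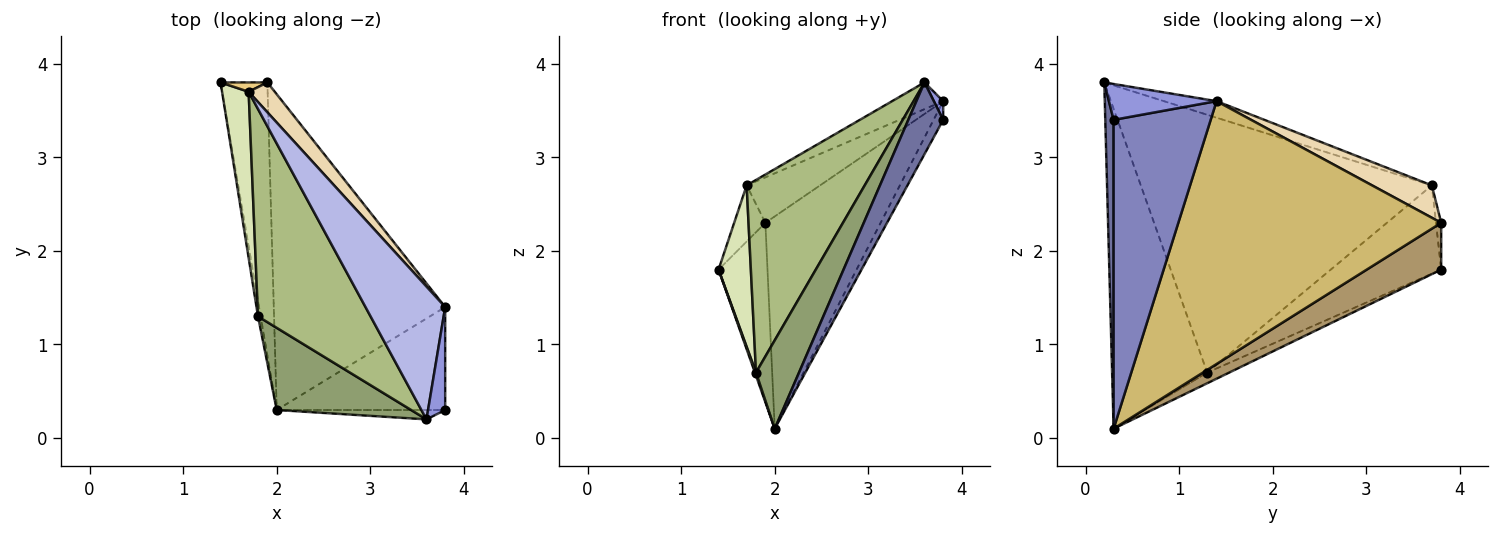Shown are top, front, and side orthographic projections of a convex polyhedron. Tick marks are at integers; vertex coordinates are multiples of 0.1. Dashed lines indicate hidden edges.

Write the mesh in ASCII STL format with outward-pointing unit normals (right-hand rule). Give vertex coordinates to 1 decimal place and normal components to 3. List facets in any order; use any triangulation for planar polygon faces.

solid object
 facet normal 0.231 -0.965 -0.126
  outer loop
   vertex 3.6 0.2 3.8
   vertex 2.0 0.3 0.1
   vertex 3.8 0.3 3.4
  endloop
 endfacet
 facet normal 0.875 0.087 -0.477
  outer loop
   vertex 3.8 1.4 3.6
   vertex 3.8 0.3 3.4
   vertex 2.0 0.3 0.1
  endloop
 endfacet
 facet normal 0.899 -0.078 0.430
  outer loop
   vertex 3.8 1.4 3.6
   vertex 3.6 0.2 3.8
   vertex 3.8 0.3 3.4
  endloop
 endfacet
 facet normal -0.200 0.193 0.961
  outer loop
   vertex 3.8 1.4 3.6
   vertex 1.7 3.7 2.7
   vertex 3.6 0.2 3.8
  endloop
 endfacet
 facet normal -0.851 -0.385 0.358
  outer loop
   vertex 1.8 1.3 0.7
   vertex 2.0 0.3 0.1
   vertex 3.6 0.2 3.8
  endloop
 endfacet
 facet normal -0.859 -0.348 0.375
  outer loop
   vertex 1.8 1.3 0.7
   vertex 3.6 0.2 3.8
   vertex 1.7 3.7 2.7
  endloop
 endfacet
 facet normal -0.969 -0.048 -0.242
  outer loop
   vertex 1.8 1.3 0.7
   vertex 1.4 3.8 1.8
   vertex 2.0 0.3 0.1
  endloop
 endfacet
 facet normal -0.922 -0.270 0.277
  outer loop
   vertex 1.8 1.3 0.7
   vertex 1.7 3.7 2.7
   vertex 1.4 3.8 1.8
  endloop
 endfacet
 facet normal 0.641 0.421 -0.641
  outer loop
   vertex 1.9 3.8 2.3
   vertex 2.0 0.3 0.1
   vertex 1.4 3.8 1.8
  endloop
 endfacet
 facet normal 0.786 0.345 -0.513
  outer loop
   vertex 1.9 3.8 2.3
   vertex 3.8 1.4 3.6
   vertex 2.0 0.3 0.1
  endloop
 endfacet
 facet normal -0.162 0.973 0.162
  outer loop
   vertex 1.9 3.8 2.3
   vertex 1.4 3.8 1.8
   vertex 1.7 3.7 2.7
  endloop
 endfacet
 facet normal 0.562 0.691 0.454
  outer loop
   vertex 1.9 3.8 2.3
   vertex 1.7 3.7 2.7
   vertex 3.8 1.4 3.6
  endloop
 endfacet
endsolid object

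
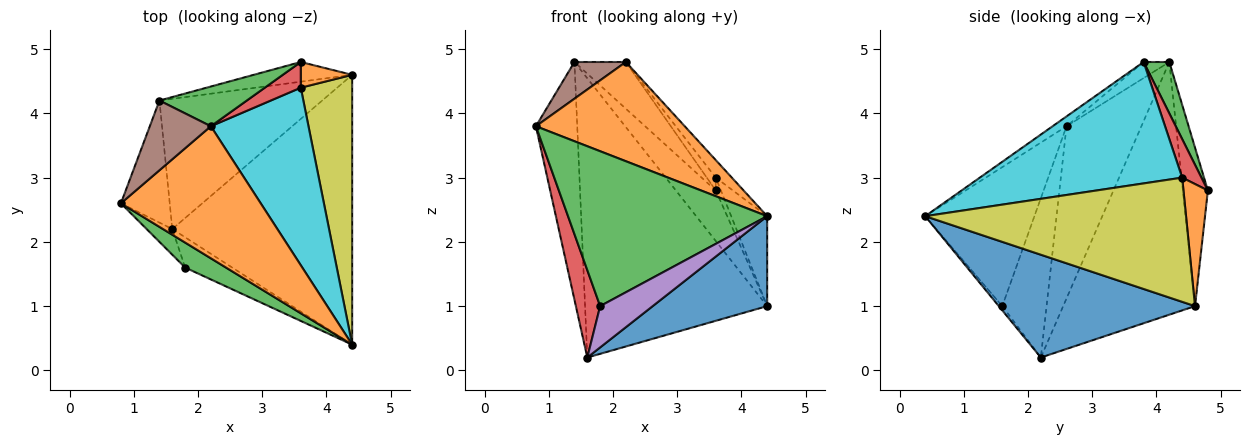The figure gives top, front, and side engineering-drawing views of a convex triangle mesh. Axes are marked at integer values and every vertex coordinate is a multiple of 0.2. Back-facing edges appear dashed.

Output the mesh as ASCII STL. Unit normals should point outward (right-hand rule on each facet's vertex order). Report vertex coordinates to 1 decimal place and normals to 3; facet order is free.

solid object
 facet normal 0.477 -0.278 -0.834
  outer loop
   vertex 1.6 2.2 0.2
   vertex 4.4 4.6 1.0
   vertex 4.4 0.4 2.4
  endloop
 endfacet
 facet normal -0.056 -0.600 0.798
  outer loop
   vertex 2.2 3.8 4.8
   vertex 0.8 2.6 3.8
   vertex 4.4 0.4 2.4
  endloop
 endfacet
 facet normal -0.476 -0.868 0.140
  outer loop
   vertex 1.8 1.6 1.0
   vertex 4.4 0.4 2.4
   vertex 0.8 2.6 3.8
  endloop
 endfacet
 facet normal -0.868 -0.476 -0.140
  outer loop
   vertex 1.8 1.6 1.0
   vertex 0.8 2.6 3.8
   vertex 1.6 2.2 0.2
  endloop
 endfacet
 facet normal -0.054 -0.805 -0.591
  outer loop
   vertex 1.8 1.6 1.0
   vertex 1.6 2.2 0.2
   vertex 4.4 0.4 2.4
  endloop
 endfacet
 facet normal -0.227 -0.454 0.862
  outer loop
   vertex 1.4 4.2 4.8
   vertex 0.8 2.6 3.8
   vertex 2.2 3.8 4.8
  endloop
 endfacet
 facet normal -0.850 0.469 -0.241
  outer loop
   vertex 1.4 4.2 4.8
   vertex 1.6 2.2 0.2
   vertex 0.8 2.6 3.8
  endloop
 endfacet
 facet normal -0.549 0.758 -0.353
  outer loop
   vertex 1.4 4.2 4.8
   vertex 4.4 4.6 1.0
   vertex 1.6 2.2 0.2
  endloop
 endfacet
 facet normal 0.917 0.126 0.379
  outer loop
   vertex 3.6 4.4 3.0
   vertex 4.4 0.4 2.4
   vertex 4.4 4.6 1.0
  endloop
 endfacet
 facet normal 0.778 0.062 0.626
  outer loop
   vertex 3.6 4.4 3.0
   vertex 2.2 3.8 4.8
   vertex 4.4 0.4 2.4
  endloop
 endfacet
 facet normal -0.504 0.804 -0.314
  outer loop
   vertex 3.6 4.8 2.8
   vertex 4.4 4.6 1.0
   vertex 1.4 4.2 4.8
  endloop
 endfacet
 facet normal 0.905 0.190 0.381
  outer loop
   vertex 3.6 4.8 2.8
   vertex 3.6 4.4 3.0
   vertex 4.4 4.6 1.0
  endloop
 endfacet
 facet normal 0.356 0.712 0.605
  outer loop
   vertex 3.6 4.8 2.8
   vertex 1.4 4.2 4.8
   vertex 2.2 3.8 4.8
  endloop
 endfacet
 facet normal 0.692 0.323 0.646
  outer loop
   vertex 3.6 4.8 2.8
   vertex 2.2 3.8 4.8
   vertex 3.6 4.4 3.0
  endloop
 endfacet
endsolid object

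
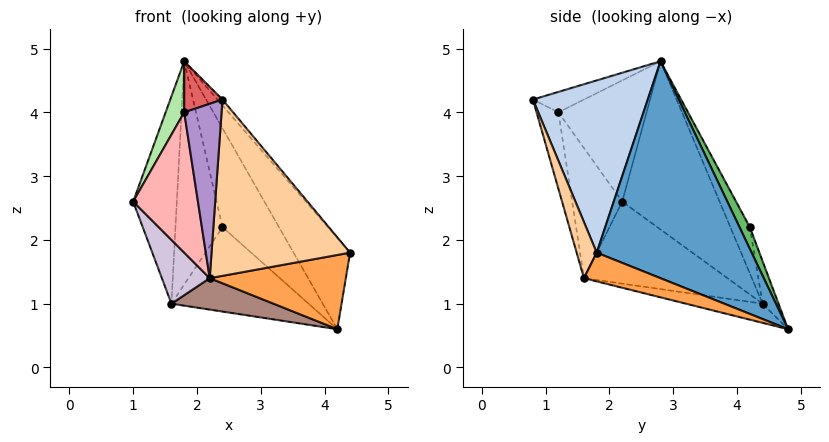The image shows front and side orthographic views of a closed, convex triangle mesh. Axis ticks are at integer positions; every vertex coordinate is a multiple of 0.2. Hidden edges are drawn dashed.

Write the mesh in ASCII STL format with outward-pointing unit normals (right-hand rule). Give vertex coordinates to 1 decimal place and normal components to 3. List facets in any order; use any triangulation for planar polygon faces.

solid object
 facet normal 0.770 0.281 0.573
  outer loop
   vertex 1.8 2.8 4.8
   vertex 4.4 1.8 1.8
   vertex 4.2 4.8 0.6
  endloop
 endfacet
 facet normal 0.761 0.034 0.648
  outer loop
   vertex 2.4 0.8 4.2
   vertex 4.4 1.8 1.8
   vertex 1.8 2.8 4.8
  endloop
 endfacet
 facet normal 0.198 -0.353 -0.915
  outer loop
   vertex 2.2 1.6 1.4
   vertex 4.2 4.8 0.6
   vertex 4.4 1.8 1.8
  endloop
 endfacet
 facet normal 0.137 -0.950 -0.281
  outer loop
   vertex 2.2 1.6 1.4
   vertex 4.4 1.8 1.8
   vertex 2.4 0.8 4.2
  endloop
 endfacet
 facet normal 0.156 0.854 0.496
  outer loop
   vertex 2.4 4.2 2.2
   vertex 1.8 2.8 4.8
   vertex 4.2 4.8 0.6
  endloop
 endfacet
 facet normal -0.905 -0.190 0.381
  outer loop
   vertex 1.8 1.2 4.0
   vertex 1.8 2.8 4.8
   vertex 1.0 2.2 2.6
  endloop
 endfacet
 facet normal -0.512 -0.384 0.768
  outer loop
   vertex 1.8 1.2 4.0
   vertex 2.4 0.8 4.2
   vertex 1.8 2.8 4.8
  endloop
 endfacet
 facet normal -0.598 -0.773 -0.211
  outer loop
   vertex 1.8 1.2 4.0
   vertex 1.0 2.2 2.6
   vertex 2.2 1.6 1.4
  endloop
 endfacet
 facet normal -0.494 -0.845 -0.206
  outer loop
   vertex 1.8 1.2 4.0
   vertex 2.2 1.6 1.4
   vertex 2.4 0.8 4.2
  endloop
 endfacet
 facet normal -0.744 -0.248 -0.620
  outer loop
   vertex 1.6 4.4 1.0
   vertex 2.2 1.6 1.4
   vertex 1.0 2.2 2.6
  endloop
 endfacet
 facet normal -0.125 -0.166 -0.978
  outer loop
   vertex 1.6 4.4 1.0
   vertex 4.2 4.8 0.6
   vertex 2.2 1.6 1.4
  endloop
 endfacet
 facet normal -0.112 0.965 0.236
  outer loop
   vertex 1.6 4.4 1.0
   vertex 2.4 4.2 2.2
   vertex 4.2 4.8 0.6
  endloop
 endfacet
 facet normal -0.891 0.399 0.215
  outer loop
   vertex 1.6 4.4 1.0
   vertex 1.0 2.2 2.6
   vertex 1.8 2.8 4.8
  endloop
 endfacet
 facet normal -0.354 0.855 0.379
  outer loop
   vertex 1.6 4.4 1.0
   vertex 1.8 2.8 4.8
   vertex 2.4 4.2 2.2
  endloop
 endfacet
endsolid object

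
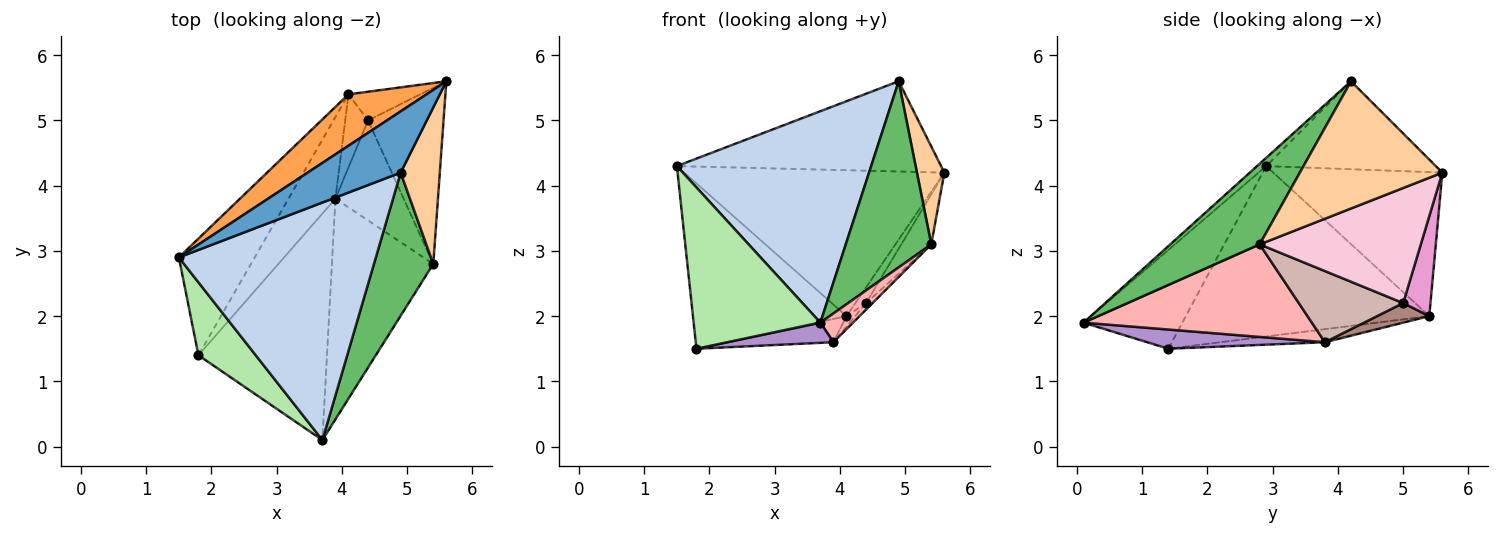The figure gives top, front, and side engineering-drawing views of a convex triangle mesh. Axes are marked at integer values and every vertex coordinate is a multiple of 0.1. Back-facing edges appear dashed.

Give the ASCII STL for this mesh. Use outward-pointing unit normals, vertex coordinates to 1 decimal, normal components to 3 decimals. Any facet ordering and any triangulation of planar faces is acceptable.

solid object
 facet normal -0.469 0.731 0.496
  outer loop
   vertex 4.9 4.2 5.6
   vertex 5.6 5.6 4.2
   vertex 1.5 2.9 4.3
  endloop
 endfacet
 facet normal -0.031 -0.665 0.747
  outer loop
   vertex 4.9 4.2 5.6
   vertex 1.5 2.9 4.3
   vertex 3.7 0.1 1.9
  endloop
 endfacet
 facet normal -0.523 0.804 0.283
  outer loop
   vertex 4.1 5.4 2.0
   vertex 1.5 2.9 4.3
   vertex 5.6 5.6 4.2
  endloop
 endfacet
 facet normal 0.940 -0.181 0.289
  outer loop
   vertex 5.4 2.8 3.1
   vertex 5.6 5.6 4.2
   vertex 4.9 4.2 5.6
  endloop
 endfacet
 facet normal 0.638 -0.610 0.469
  outer loop
   vertex 5.4 2.8 3.1
   vertex 4.9 4.2 5.6
   vertex 3.7 0.1 1.9
  endloop
 endfacet
 facet normal -0.579 -0.743 0.336
  outer loop
   vertex 1.8 1.4 1.5
   vertex 3.7 0.1 1.9
   vertex 1.5 2.9 4.3
  endloop
 endfacet
 facet normal -0.792 0.499 -0.352
  outer loop
   vertex 1.8 1.4 1.5
   vertex 1.5 2.9 4.3
   vertex 4.1 5.4 2.0
  endloop
 endfacet
 facet normal 0.671 -0.096 -0.735
  outer loop
   vertex 3.9 3.8 1.6
   vertex 5.4 2.8 3.1
   vertex 3.7 0.1 1.9
  endloop
 endfacet
 facet normal 0.147 -0.088 -0.985
  outer loop
   vertex 3.9 3.8 1.6
   vertex 3.7 0.1 1.9
   vertex 1.8 1.4 1.5
  endloop
 endfacet
 facet normal -0.258 0.265 -0.929
  outer loop
   vertex 3.9 3.8 1.6
   vertex 1.8 1.4 1.5
   vertex 4.1 5.4 2.0
  endloop
 endfacet
 facet normal 0.647 0.108 -0.755
  outer loop
   vertex 4.4 5.0 2.2
   vertex 3.9 3.8 1.6
   vertex 4.1 5.4 2.0
  endloop
 endfacet
 facet normal 0.721 0.045 -0.691
  outer loop
   vertex 4.4 5.0 2.2
   vertex 5.4 2.8 3.1
   vertex 3.9 3.8 1.6
  endloop
 endfacet
 facet normal 0.774 0.303 -0.556
  outer loop
   vertex 4.4 5.0 2.2
   vertex 4.1 5.4 2.0
   vertex 5.6 5.6 4.2
  endloop
 endfacet
 facet normal 0.826 0.154 -0.542
  outer loop
   vertex 4.4 5.0 2.2
   vertex 5.6 5.6 4.2
   vertex 5.4 2.8 3.1
  endloop
 endfacet
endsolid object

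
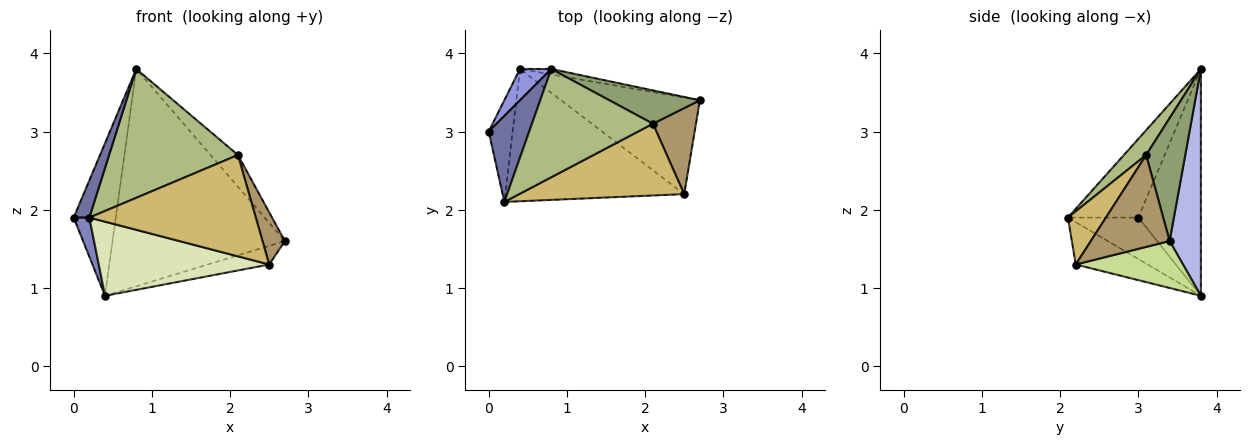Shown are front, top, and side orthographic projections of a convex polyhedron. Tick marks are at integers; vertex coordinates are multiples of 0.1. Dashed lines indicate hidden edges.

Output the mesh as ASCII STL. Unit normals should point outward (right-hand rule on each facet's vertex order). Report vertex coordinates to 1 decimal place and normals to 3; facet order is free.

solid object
 facet normal -0.872 -0.194 0.449
  outer loop
   vertex 0.8 3.8 3.8
   vertex 0.0 3.0 1.9
   vertex 0.2 2.1 1.9
  endloop
 endfacet
 facet normal -0.850 -0.189 -0.491
  outer loop
   vertex 0.4 3.8 0.9
   vertex 0.2 2.1 1.9
   vertex 0.0 3.0 1.9
  endloop
 endfacet
 facet normal -0.824 0.554 0.114
  outer loop
   vertex 0.4 3.8 0.9
   vertex 0.0 3.0 1.9
   vertex 0.8 3.8 3.8
  endloop
 endfacet
 facet normal 0.179 0.984 -0.025
  outer loop
   vertex 0.4 3.8 0.9
   vertex 0.8 3.8 3.8
   vertex 2.7 3.4 1.6
  endloop
 endfacet
 facet normal 0.701 0.491 0.517
  outer loop
   vertex 2.1 3.1 2.7
   vertex 2.7 3.4 1.6
   vertex 0.8 3.8 3.8
  endloop
 endfacet
 facet normal 0.131 -0.759 0.638
  outer loop
   vertex 2.1 3.1 2.7
   vertex 0.8 3.8 3.8
   vertex 0.2 2.1 1.9
  endloop
 endfacet
 facet normal 0.315 0.180 -0.932
  outer loop
   vertex 2.5 2.2 1.3
   vertex 0.4 3.8 0.9
   vertex 2.7 3.4 1.6
  endloop
 endfacet
 facet normal -0.202 -0.479 -0.854
  outer loop
   vertex 2.5 2.2 1.3
   vertex 0.2 2.1 1.9
   vertex 0.4 3.8 0.9
  endloop
 endfacet
 facet normal 0.877 -0.249 0.411
  outer loop
   vertex 2.5 2.2 1.3
   vertex 2.7 3.4 1.6
   vertex 2.1 3.1 2.7
  endloop
 endfacet
 facet normal 0.183 -0.802 0.568
  outer loop
   vertex 2.5 2.2 1.3
   vertex 2.1 3.1 2.7
   vertex 0.2 2.1 1.9
  endloop
 endfacet
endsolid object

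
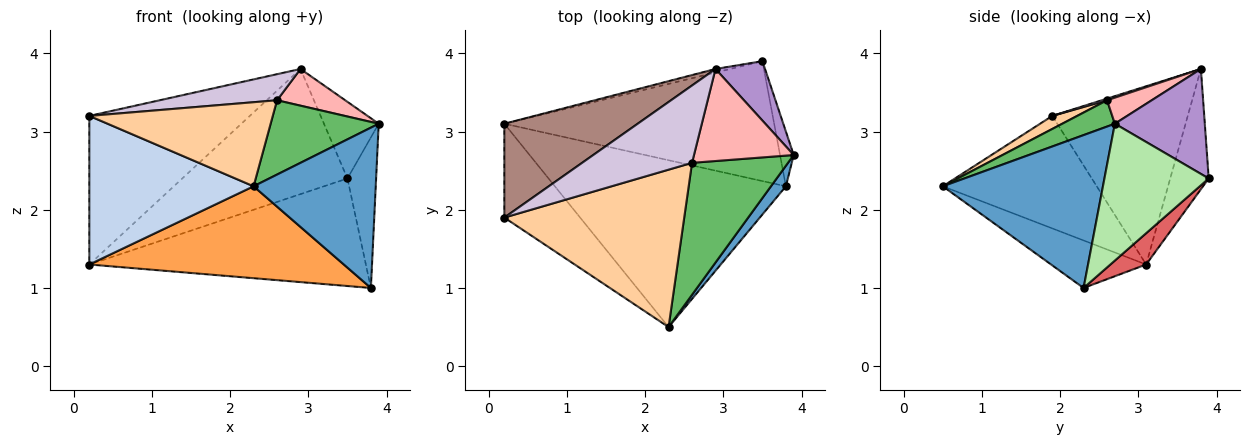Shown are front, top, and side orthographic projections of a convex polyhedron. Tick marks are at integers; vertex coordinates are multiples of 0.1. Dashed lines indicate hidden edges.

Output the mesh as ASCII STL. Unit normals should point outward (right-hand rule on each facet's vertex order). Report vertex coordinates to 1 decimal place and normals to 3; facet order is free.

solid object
 facet normal 0.793 -0.605 0.077
  outer loop
   vertex 3.8 2.3 1.0
   vertex 3.9 2.7 3.1
   vertex 2.3 0.5 2.3
  endloop
 endfacet
 facet normal -0.621 -0.663 -0.419
  outer loop
   vertex 0.2 3.1 1.3
   vertex 2.3 0.5 2.3
   vertex 0.2 1.9 3.2
  endloop
 endfacet
 facet normal -0.177 -0.475 -0.862
  outer loop
   vertex 0.2 3.1 1.3
   vertex 3.8 2.3 1.0
   vertex 2.3 0.5 2.3
  endloop
 endfacet
 facet normal 0.064 -0.470 0.880
  outer loop
   vertex 2.6 2.6 3.4
   vertex 0.2 1.9 3.2
   vertex 2.3 0.5 2.3
  endloop
 endfacet
 facet normal 0.232 -0.477 0.848
  outer loop
   vertex 2.6 2.6 3.4
   vertex 2.3 0.5 2.3
   vertex 3.9 2.7 3.1
  endloop
 endfacet
 facet normal 0.960 0.264 -0.096
  outer loop
   vertex 3.5 3.9 2.4
   vertex 3.9 2.7 3.1
   vertex 3.8 2.3 1.0
  endloop
 endfacet
 facet normal 0.086 0.665 -0.742
  outer loop
   vertex 3.5 3.9 2.4
   vertex 3.8 2.3 1.0
   vertex 0.2 3.1 1.3
  endloop
 endfacet
 facet normal 0.236 -0.360 0.903
  outer loop
   vertex 2.9 3.8 3.8
   vertex 2.6 2.6 3.4
   vertex 3.9 2.7 3.1
  endloop
 endfacet
 facet normal 0.792 0.482 0.374
  outer loop
   vertex 2.9 3.8 3.8
   vertex 3.9 2.7 3.1
   vertex 3.5 3.9 2.4
  endloop
 endfacet
 facet normal 0.014 -0.319 0.948
  outer loop
   vertex 2.9 3.8 3.8
   vertex 0.2 1.9 3.2
   vertex 2.6 2.6 3.4
  endloop
 endfacet
 facet normal -0.581 0.688 0.435
  outer loop
   vertex 2.9 3.8 3.8
   vertex 0.2 3.1 1.3
   vertex 0.2 1.9 3.2
  endloop
 endfacet
 facet normal -0.227 0.974 -0.028
  outer loop
   vertex 2.9 3.8 3.8
   vertex 3.5 3.9 2.4
   vertex 0.2 3.1 1.3
  endloop
 endfacet
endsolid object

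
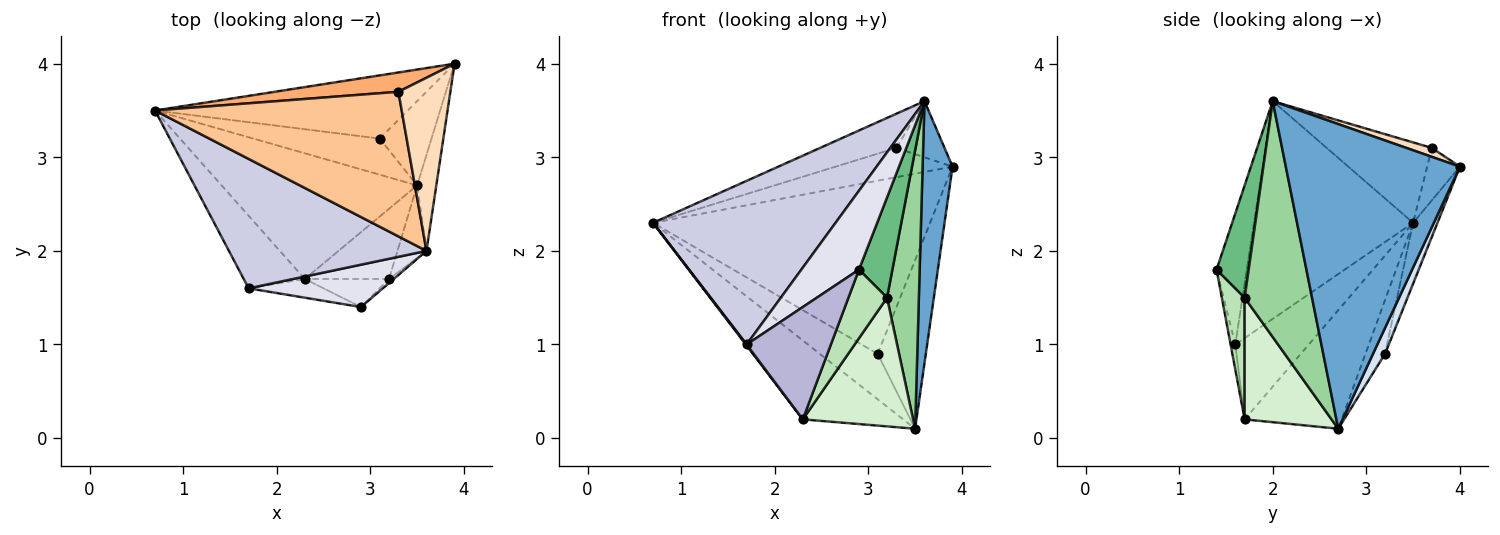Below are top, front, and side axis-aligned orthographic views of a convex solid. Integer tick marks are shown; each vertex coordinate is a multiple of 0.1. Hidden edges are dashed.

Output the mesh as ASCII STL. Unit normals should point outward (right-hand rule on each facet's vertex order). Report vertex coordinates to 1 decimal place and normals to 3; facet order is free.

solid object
 facet normal 0.984 -0.169 -0.062
  outer loop
   vertex 3.6 2.0 3.6
   vertex 3.5 2.7 0.1
   vertex 3.9 4.0 2.9
  endloop
 endfacet
 facet normal -0.082 0.936 -0.342
  outer loop
   vertex 3.1 3.2 0.9
   vertex 0.7 3.5 2.3
   vertex 3.9 4.0 2.9
  endloop
 endfacet
 facet normal -0.256 0.757 -0.601
  outer loop
   vertex 3.1 3.2 0.9
   vertex 3.5 2.7 0.1
   vertex 0.7 3.5 2.3
  endloop
 endfacet
 facet normal 0.218 0.873 -0.436
  outer loop
   vertex 3.1 3.2 0.9
   vertex 3.9 4.0 2.9
   vertex 3.5 2.7 0.1
  endloop
 endfacet
 facet normal -0.457 0.473 -0.753
  outer loop
   vertex 2.3 1.7 0.2
   vertex 0.7 3.5 2.3
   vertex 3.5 2.7 0.1
  endloop
 endfacet
 facet normal -0.228 0.813 0.536
  outer loop
   vertex 3.3 3.7 3.1
   vertex 3.9 4.0 2.9
   vertex 0.7 3.5 2.3
  endloop
 endfacet
 facet normal -0.302 0.219 0.928
  outer loop
   vertex 3.3 3.7 3.1
   vertex 0.7 3.5 2.3
   vertex 3.6 2.0 3.6
  endloop
 endfacet
 facet normal 0.161 0.304 0.939
  outer loop
   vertex 3.3 3.7 3.1
   vertex 3.6 2.0 3.6
   vertex 3.9 4.0 2.9
  endloop
 endfacet
 facet normal 0.692 -0.721 -0.029
  outer loop
   vertex 3.2 1.7 1.5
   vertex 3.6 2.0 3.6
   vertex 2.9 1.4 1.8
  endloop
 endfacet
 facet normal 0.899 -0.424 -0.111
  outer loop
   vertex 3.2 1.7 1.5
   vertex 3.5 2.7 0.1
   vertex 3.6 2.0 3.6
  endloop
 endfacet
 facet normal 0.480 -0.812 -0.332
  outer loop
   vertex 3.2 1.7 1.5
   vertex 2.9 1.4 1.8
   vertex 2.3 1.7 0.2
  endloop
 endfacet
 facet normal 0.569 -0.722 -0.394
  outer loop
   vertex 3.2 1.7 1.5
   vertex 2.3 1.7 0.2
   vertex 3.5 2.7 0.1
  endloop
 endfacet
 facet normal -0.799 -0.010 -0.601
  outer loop
   vertex 1.7 1.6 1.0
   vertex 0.7 3.5 2.3
   vertex 2.3 1.7 0.2
  endloop
 endfacet
 facet normal -0.055 -0.985 -0.164
  outer loop
   vertex 1.7 1.6 1.0
   vertex 2.3 1.7 0.2
   vertex 2.9 1.4 1.8
  endloop
 endfacet
 facet normal -0.564 -0.647 0.512
  outer loop
   vertex 1.7 1.6 1.0
   vertex 3.6 2.0 3.6
   vertex 0.7 3.5 2.3
  endloop
 endfacet
 facet normal -0.420 -0.799 0.430
  outer loop
   vertex 1.7 1.6 1.0
   vertex 2.9 1.4 1.8
   vertex 3.6 2.0 3.6
  endloop
 endfacet
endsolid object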